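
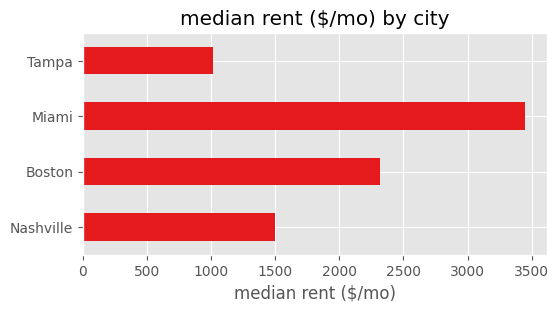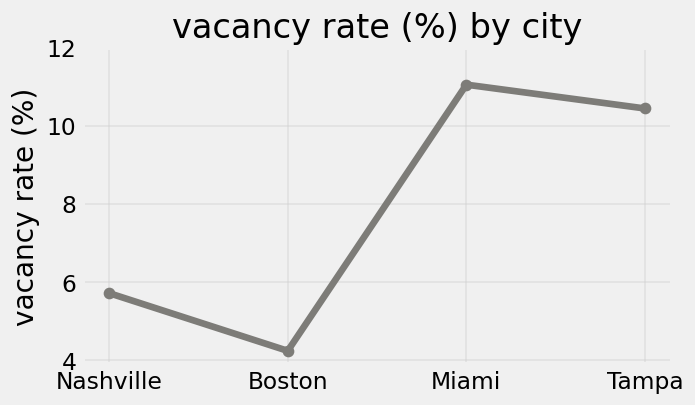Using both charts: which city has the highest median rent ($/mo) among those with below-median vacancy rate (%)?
Boston

Chart 2 median vacancy rate (%) ≈ 8; below-median cities: Nashville, Boston. Among those, Boston has the highest median rent ($/mo) (≈ 2500).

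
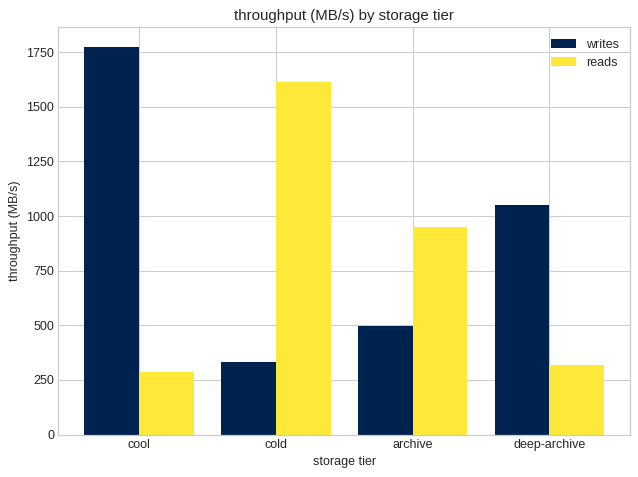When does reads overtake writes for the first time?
cool: reads ≈ 200 vs writes ≈ 1800 (not yet); cold: reads ≈ 1600 vs writes ≈ 400 (first crossover).

cold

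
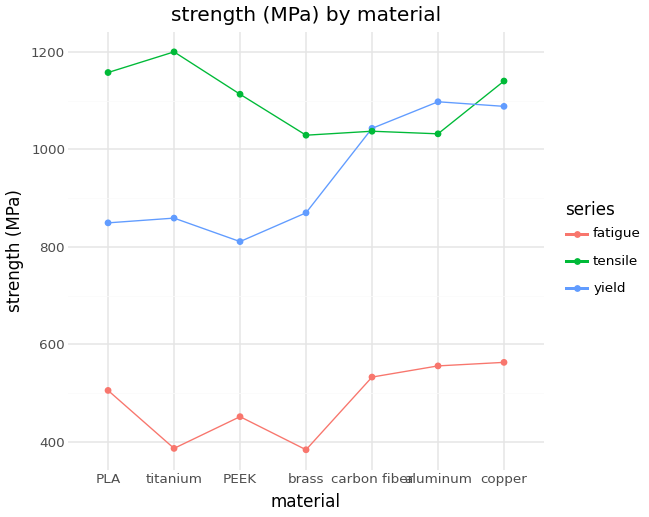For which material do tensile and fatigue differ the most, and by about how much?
titanium, ≈ 800 MPa

titanium: tensile ≈ 1200, fatigue ≈ 400 → gap ≈ 800. Next-largest (PEEK) is only ≈ 600.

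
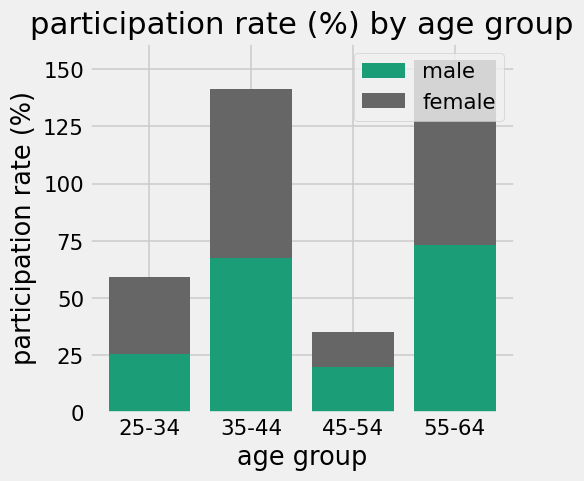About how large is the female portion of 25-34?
female top ≈ 60, bottom ≈ 20; segment ≈ 40.

≈ 40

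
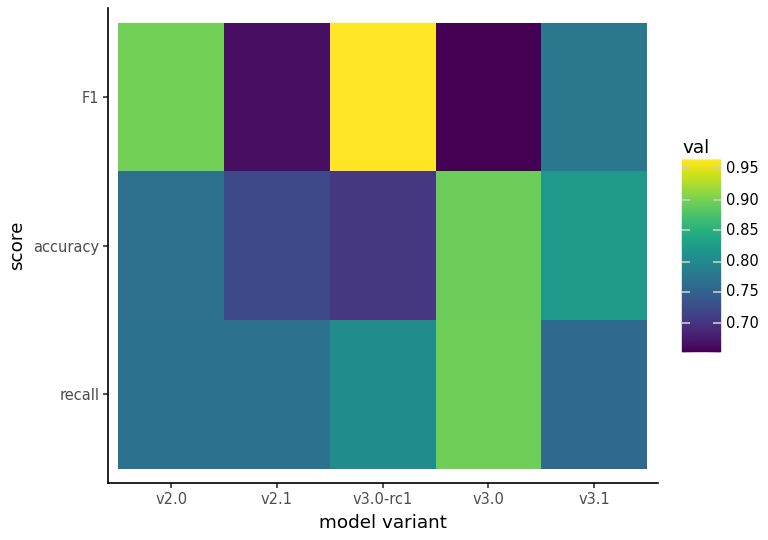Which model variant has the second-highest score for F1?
Top 3 for F1: v3.0-rc1 ≈ 0.95, v2.0 ≈ 0.90, v3.1 ≈ 0.80.

v2.0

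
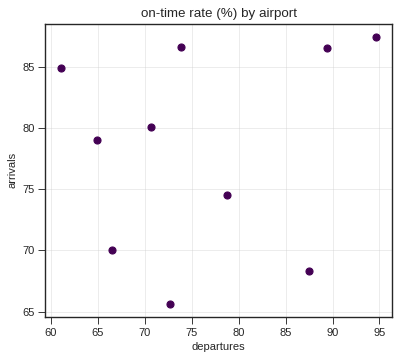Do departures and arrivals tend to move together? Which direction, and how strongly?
no clear correlation

Points are roughly uncorrelated; weak (|r| ≈ 0.2).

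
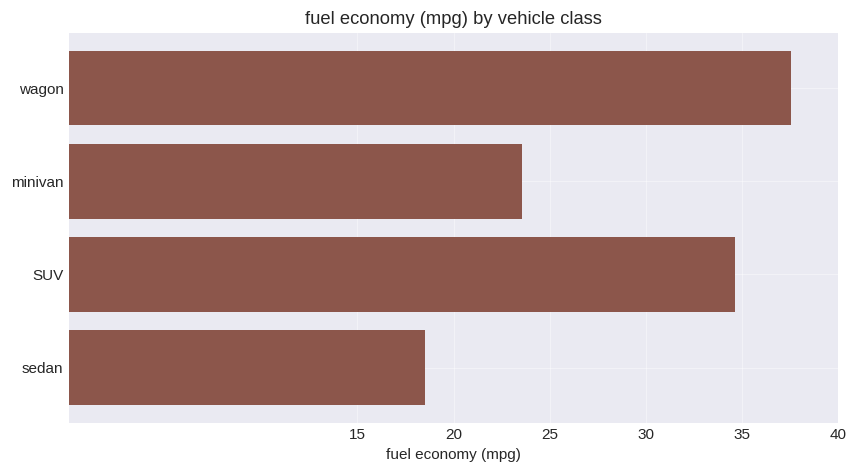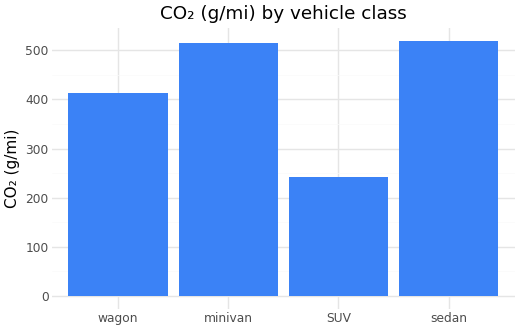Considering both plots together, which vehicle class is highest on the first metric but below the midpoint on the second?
wagon

Chart 2 median CO₂ (g/mi) ≈ 450; below-median vehicle classes: wagon, SUV. Among those, wagon has the highest fuel economy (mpg) (≈ 40).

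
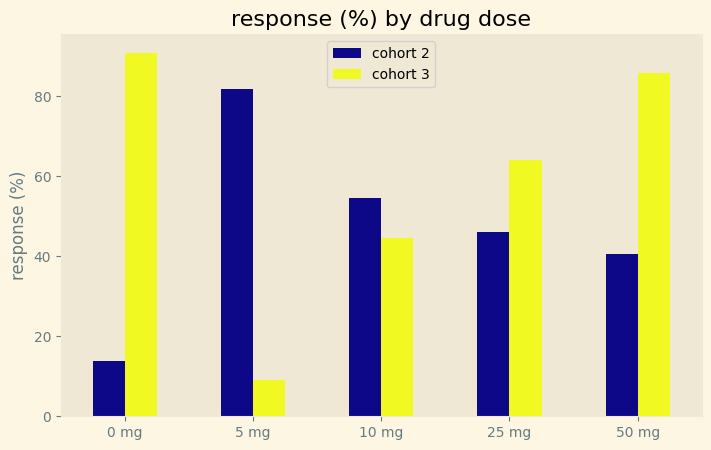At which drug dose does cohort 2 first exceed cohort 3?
5 mg

0 mg: cohort 2 ≈ 10 vs cohort 3 ≈ 90 (not yet); 5 mg: cohort 2 ≈ 80 vs cohort 3 ≈ 10 (first crossover).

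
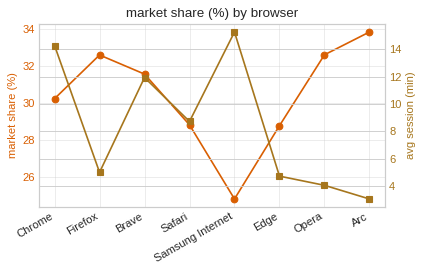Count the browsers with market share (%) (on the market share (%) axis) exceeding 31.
Above 31: Firefox, Brave, Opera, Arc.

4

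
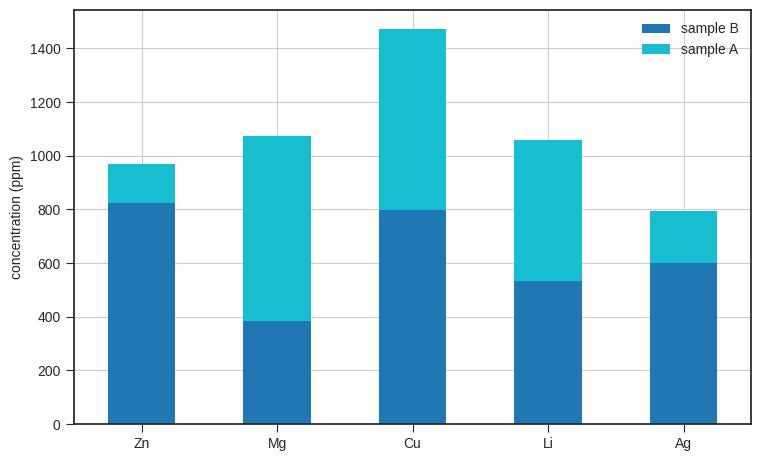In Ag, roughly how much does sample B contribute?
≈ 600

sample B top ≈ 600, bottom ≈ 0; segment ≈ 600.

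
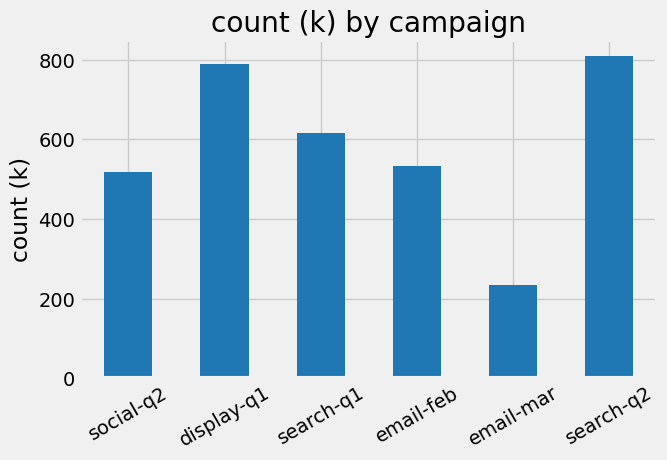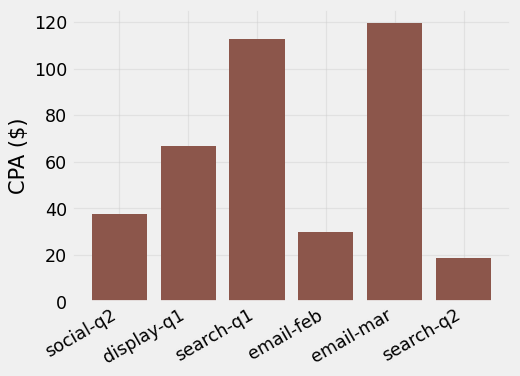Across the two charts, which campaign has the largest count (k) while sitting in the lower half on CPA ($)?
Chart 2 median CPA ($) ≈ 60; below-median campaigns: social-q2, email-feb, search-q2. Among those, search-q2 has the highest count (k) (≈ 800).

search-q2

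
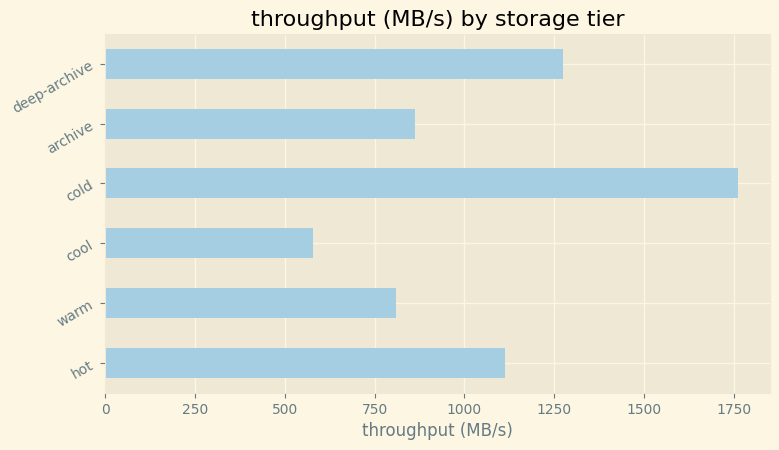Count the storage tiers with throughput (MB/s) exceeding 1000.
3

Above 1000: hot, cold, deep-archive.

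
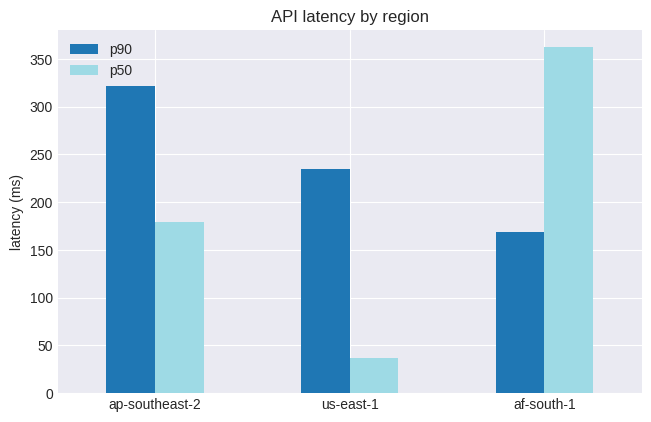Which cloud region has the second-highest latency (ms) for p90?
us-east-1

Top 3 for p90: ap-southeast-2 ≈ 300, us-east-1 ≈ 250, af-south-1 ≈ 150.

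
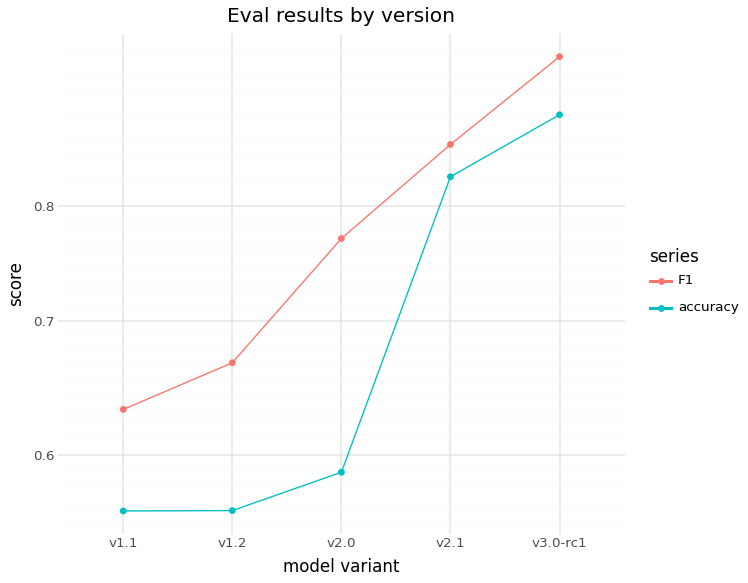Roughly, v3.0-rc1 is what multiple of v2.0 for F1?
≈ 1.27×

v3.0-rc1 ≈ 0.95, v2.0 ≈ 0.75; 0.95/0.75 ≈ 1.27.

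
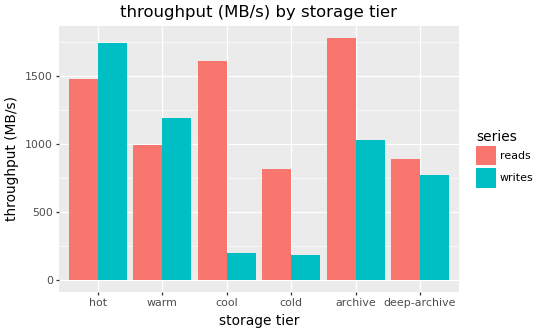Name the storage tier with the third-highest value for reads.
hot

Top 4 for reads: archive ≈ 1800, cool ≈ 1600, hot ≈ 1400, warm ≈ 1000.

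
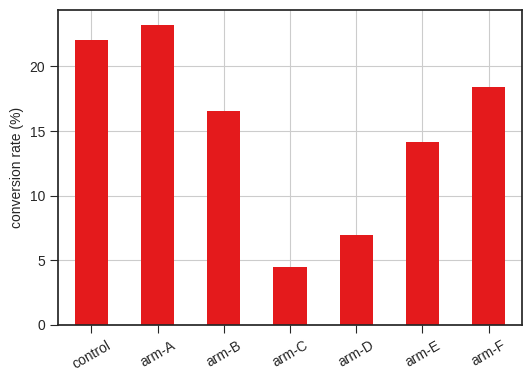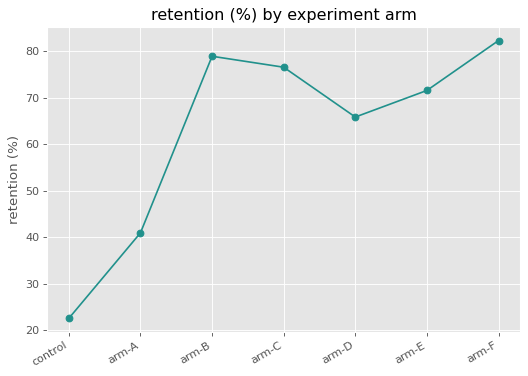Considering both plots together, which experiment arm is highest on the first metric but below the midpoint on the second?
Chart 2 median retention (%) ≈ 70; below-median experiment arms: control, arm-A, arm-D. Among those, arm-A has the highest conversion rate (%) (≈ 25).

arm-A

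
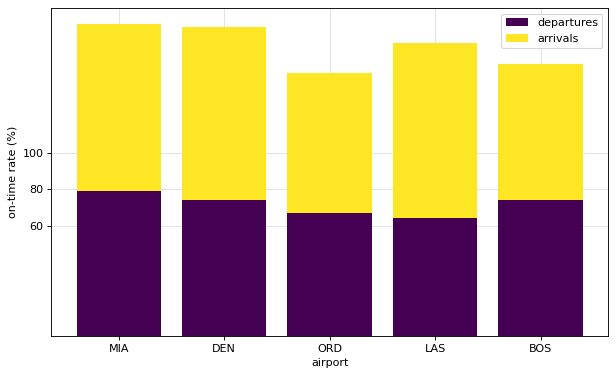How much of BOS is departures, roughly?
departures top ≈ 80, bottom ≈ 0; segment ≈ 80.

≈ 80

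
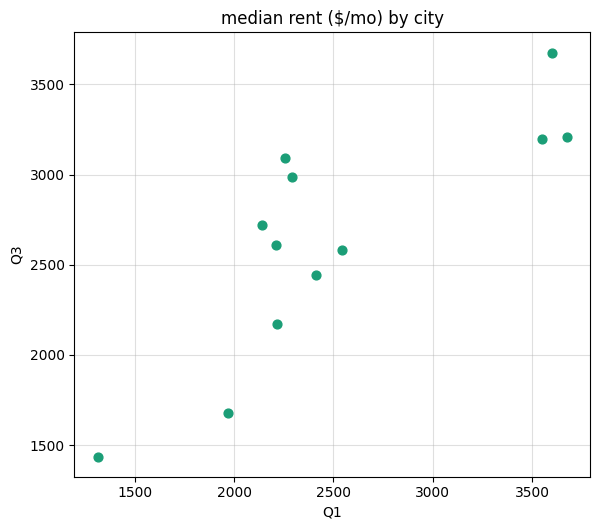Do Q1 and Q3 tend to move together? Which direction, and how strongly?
Points are positively correlated; strong (|r| ≈ 0.8).

positive, strong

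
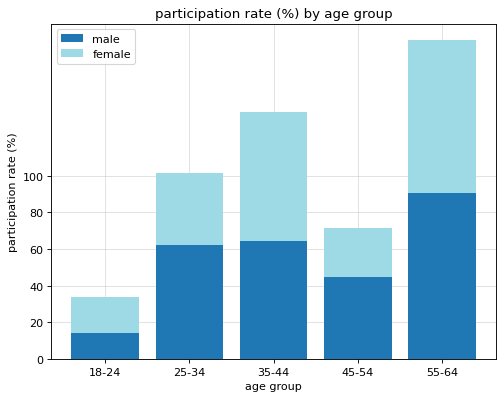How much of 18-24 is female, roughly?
female top ≈ 40, bottom ≈ 20; segment ≈ 20.

≈ 20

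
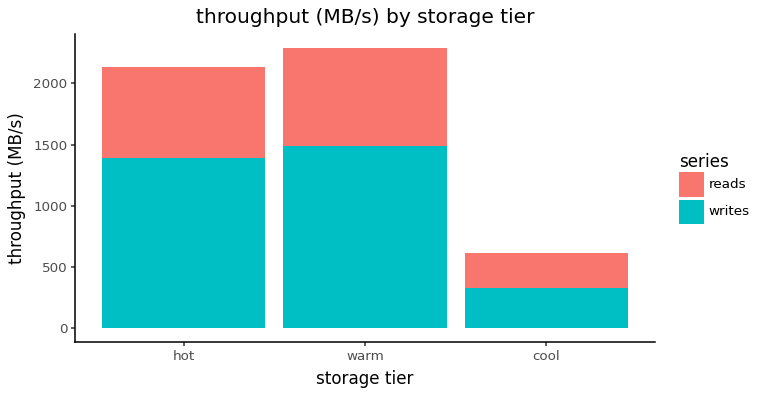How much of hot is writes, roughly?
writes top ≈ 1400, bottom ≈ 0; segment ≈ 1400.

≈ 1400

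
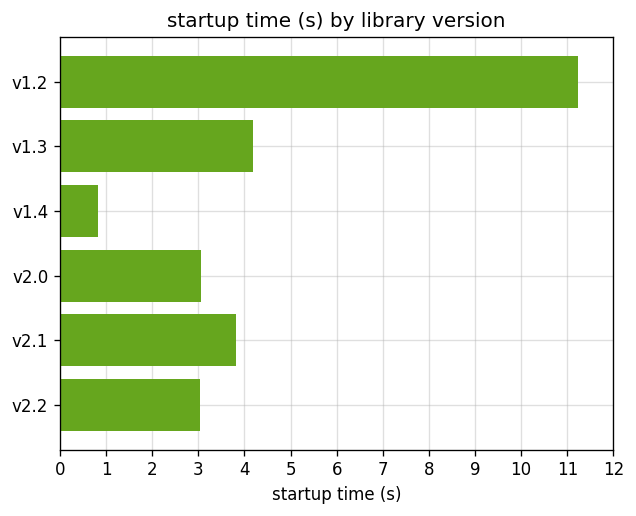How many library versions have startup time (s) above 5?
Above 5: v1.2.

1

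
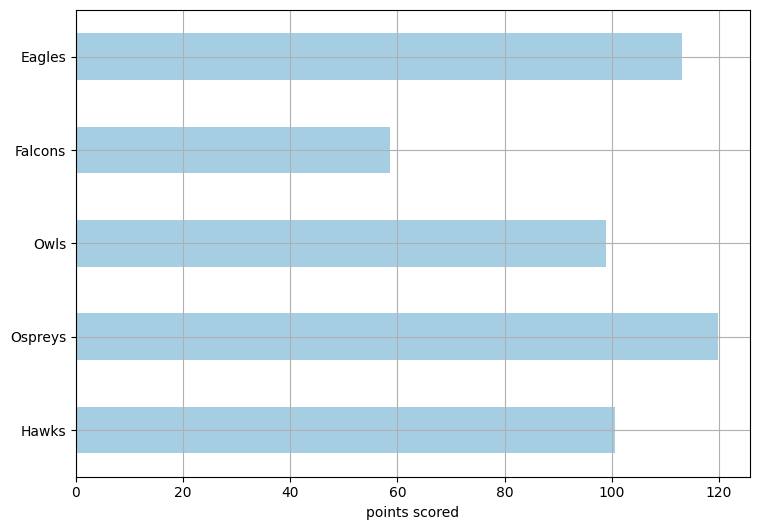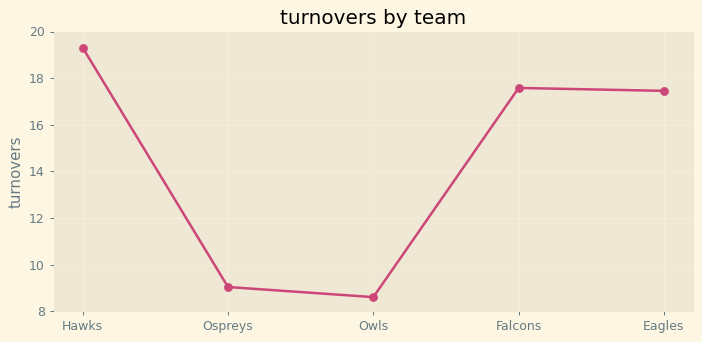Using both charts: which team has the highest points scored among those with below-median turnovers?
Ospreys

Chart 2 median turnovers ≈ 18; below-median teams: Ospreys, Owls. Among those, Ospreys has the highest points scored (≈ 120).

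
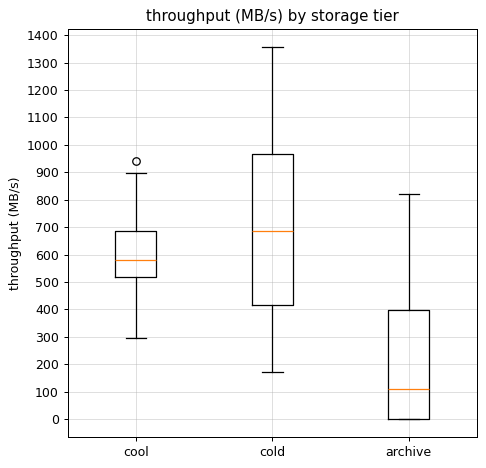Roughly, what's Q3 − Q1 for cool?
Q3 ≈ 700, Q1 ≈ 500; IQR ≈ 200.

≈ 200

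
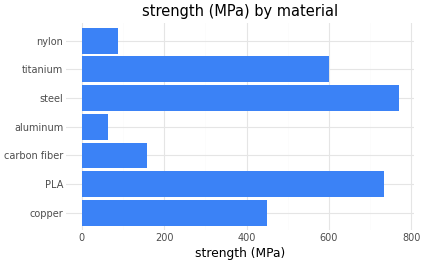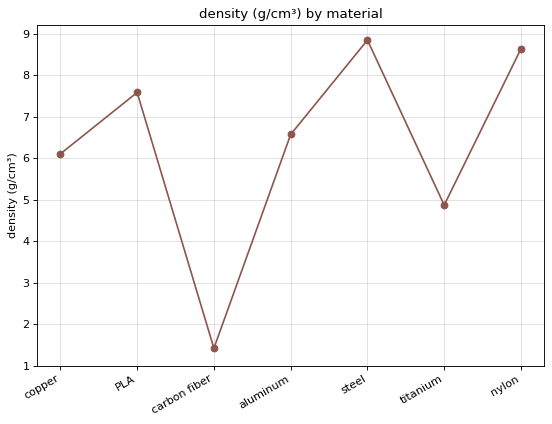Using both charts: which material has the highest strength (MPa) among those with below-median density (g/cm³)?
Chart 2 median density (g/cm³) ≈ 7; below-median materials: copper, carbon fiber, titanium. Among those, titanium has the highest strength (MPa) (≈ 600).

titanium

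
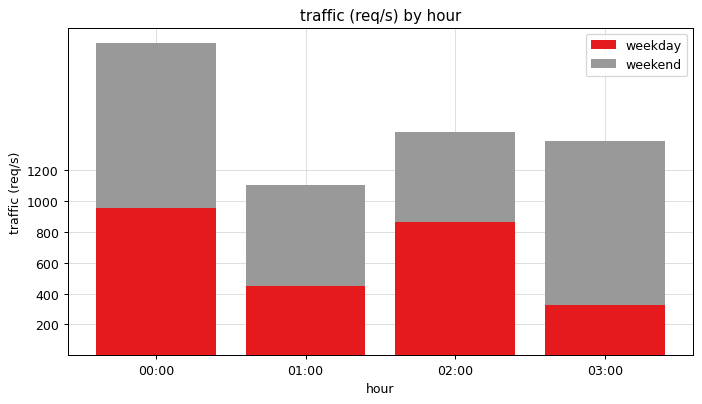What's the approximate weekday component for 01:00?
≈ 400

weekday top ≈ 400, bottom ≈ 0; segment ≈ 400.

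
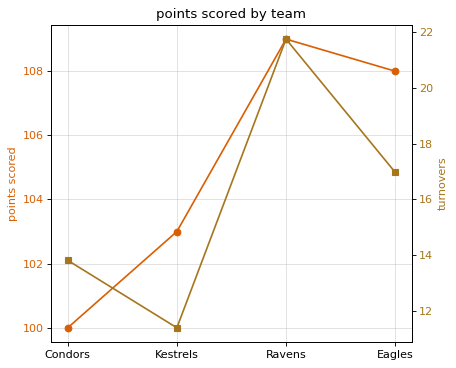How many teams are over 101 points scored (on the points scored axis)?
3

Above 101: Kestrels, Ravens, Eagles.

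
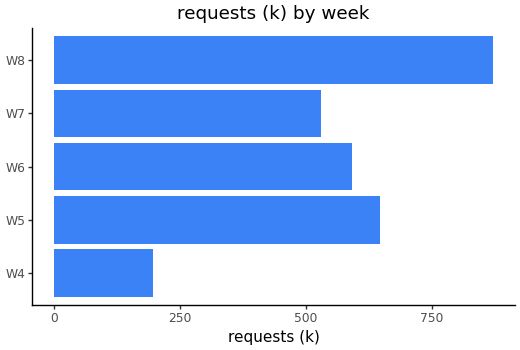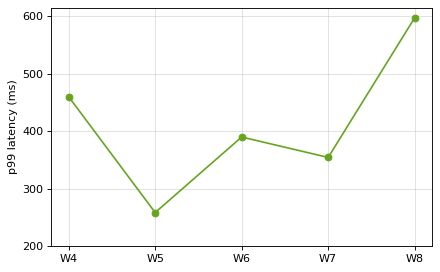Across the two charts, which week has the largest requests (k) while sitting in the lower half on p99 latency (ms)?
Chart 2 median p99 latency (ms) ≈ 400; below-median weeks: W5, W7. Among those, W5 has the highest requests (k) (≈ 600).

W5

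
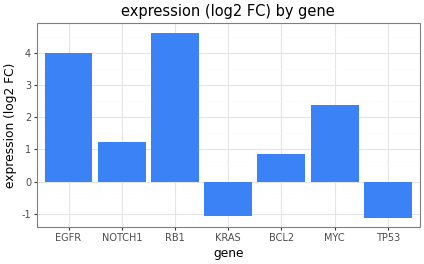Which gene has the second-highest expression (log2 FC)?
Top 3: RB1 ≈ 4.5, EGFR ≈ 4.0, MYC ≈ 2.5.

EGFR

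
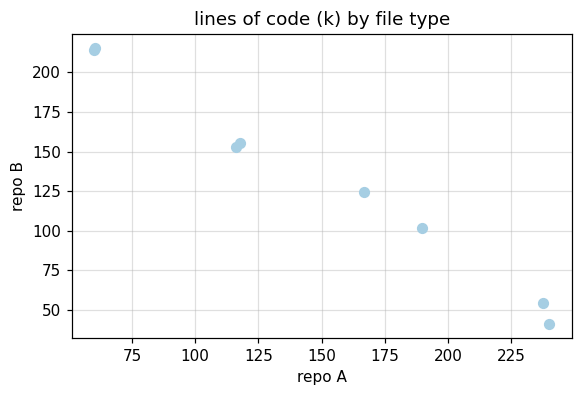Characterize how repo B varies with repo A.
Points are negatively correlated; strong (|r| ≈ 1.0).

negative, strong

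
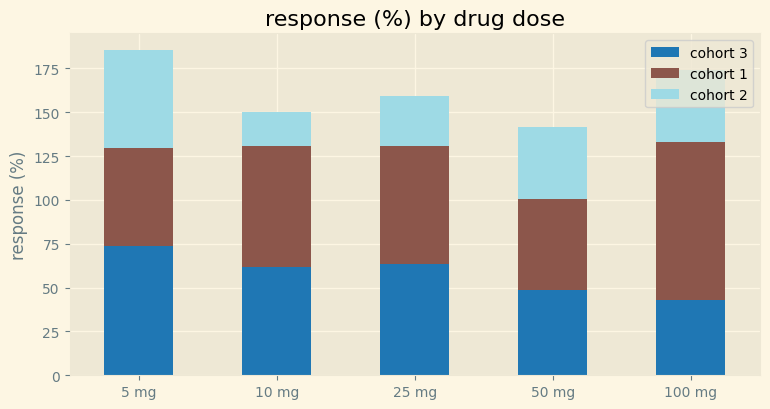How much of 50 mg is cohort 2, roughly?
≈ 40

cohort 2 top ≈ 140, bottom ≈ 100; segment ≈ 40.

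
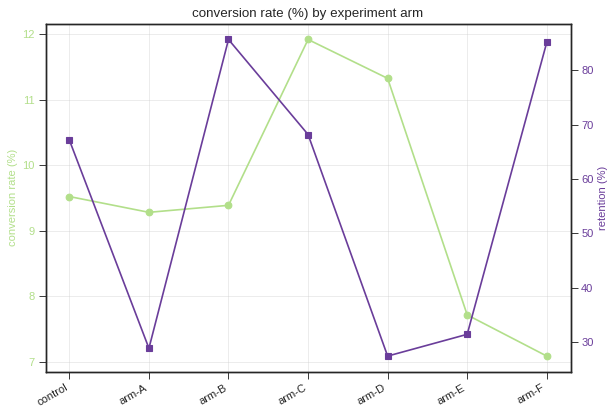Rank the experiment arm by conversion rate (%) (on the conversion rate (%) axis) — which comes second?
Top 3 (on the conversion rate (%) axis): arm-C ≈ 12.0, arm-D ≈ 11.5, control ≈ 9.5.

arm-D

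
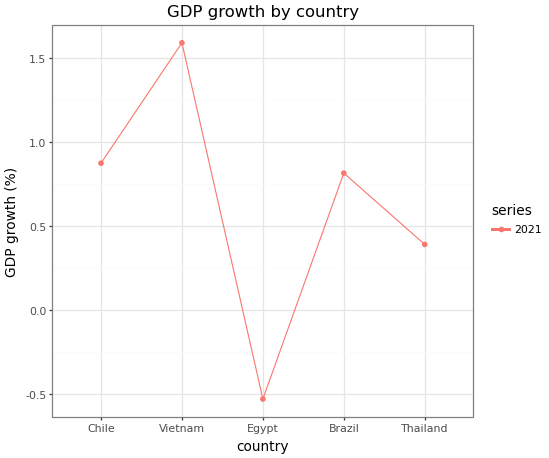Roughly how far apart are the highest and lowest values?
≈ 2.2

Max Vietnam ≈ 1.6, min Egypt ≈ -0.6; range ≈ 2.2.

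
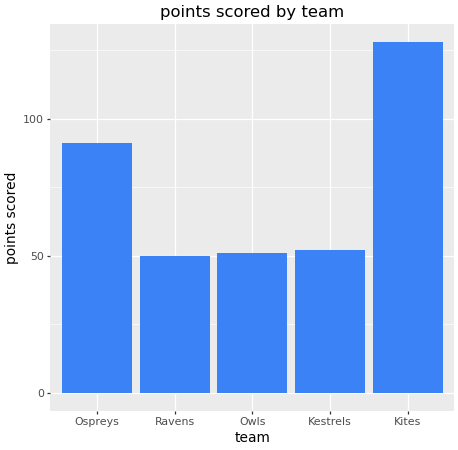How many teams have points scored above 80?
2

Above 80: Ospreys, Kites.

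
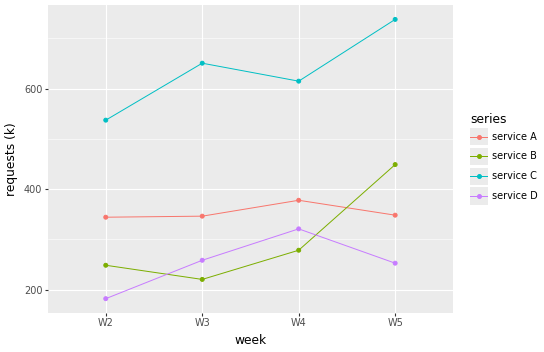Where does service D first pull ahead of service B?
W2: service D ≈ 200 vs service B ≈ 250 (not yet); W3: service D ≈ 250 vs service B ≈ 200 (first crossover).

W3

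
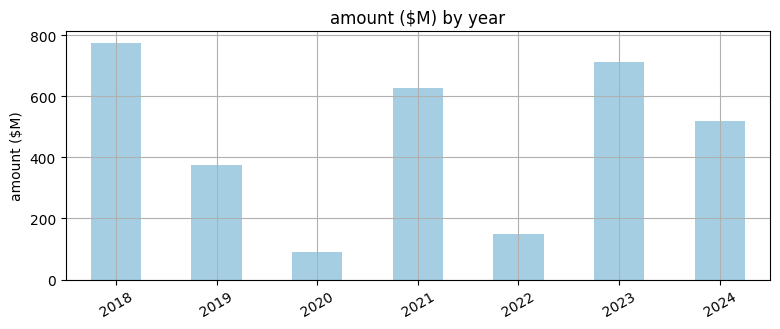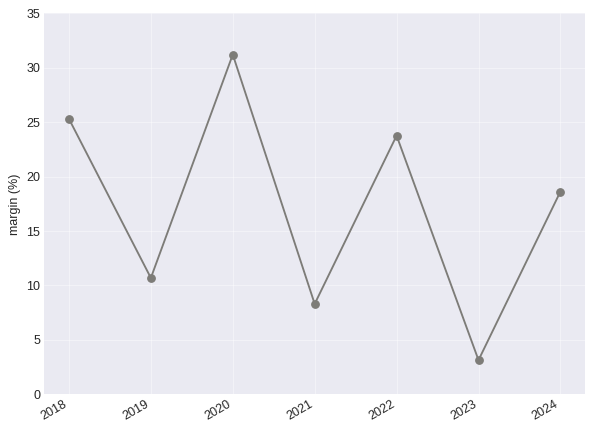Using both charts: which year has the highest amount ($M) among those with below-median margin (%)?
2023

Chart 2 median margin (%) ≈ 20; below-median years: 2019, 2021, 2023. Among those, 2023 has the highest amount ($M) (≈ 700).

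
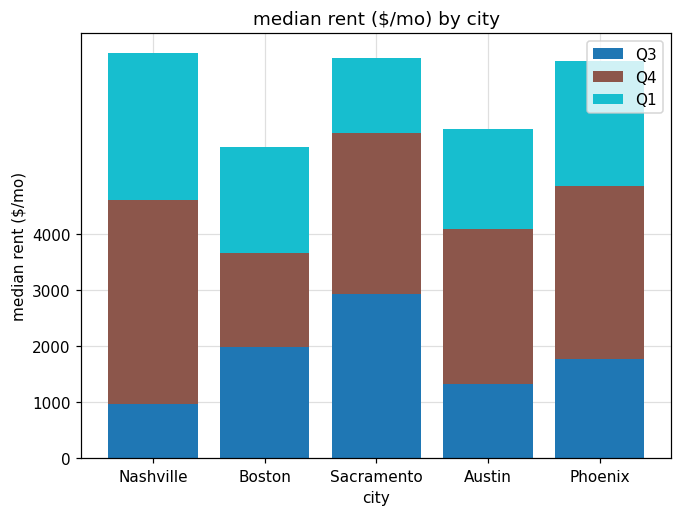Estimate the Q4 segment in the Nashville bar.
≈ 4000

Q4 top ≈ 5000, bottom ≈ 1000; segment ≈ 4000.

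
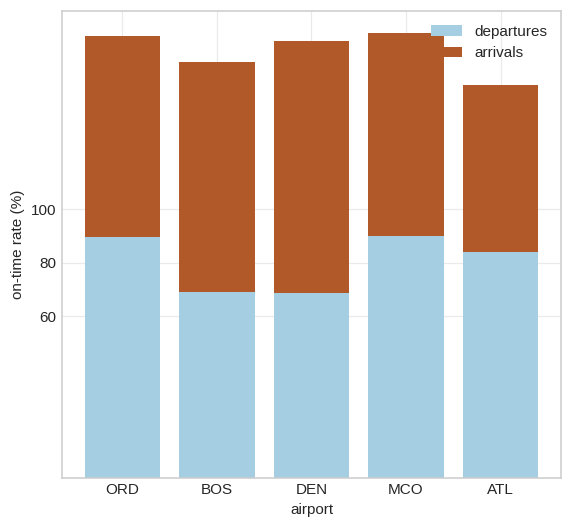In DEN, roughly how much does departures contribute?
≈ 60

departures top ≈ 60, bottom ≈ 0; segment ≈ 60.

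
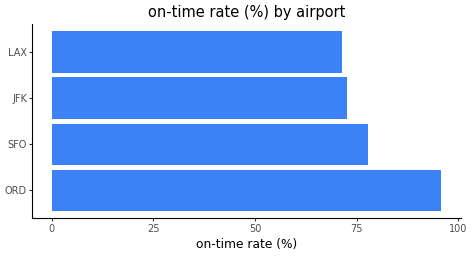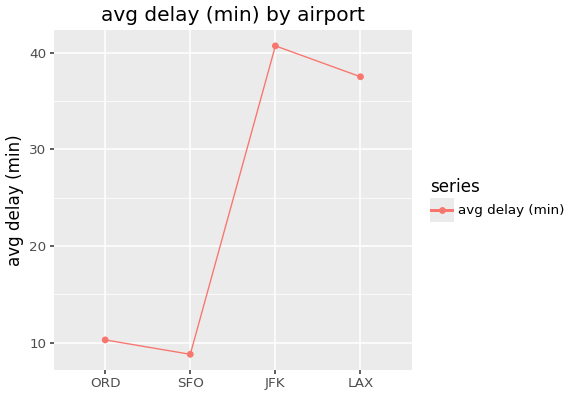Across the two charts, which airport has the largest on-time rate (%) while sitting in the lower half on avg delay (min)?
Chart 2 median avg delay (min) ≈ 25; below-median airports: ORD, SFO. Among those, ORD has the highest on-time rate (%) (≈ 100).

ORD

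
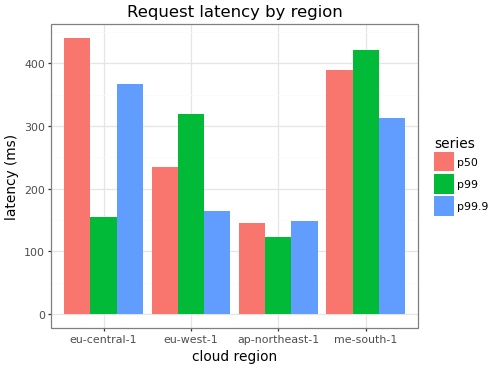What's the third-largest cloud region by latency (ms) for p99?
eu-central-1

Top 4 for p99: me-south-1 ≈ 400, eu-west-1 ≈ 300, eu-central-1 ≈ 150, ap-northeast-1 ≈ 100.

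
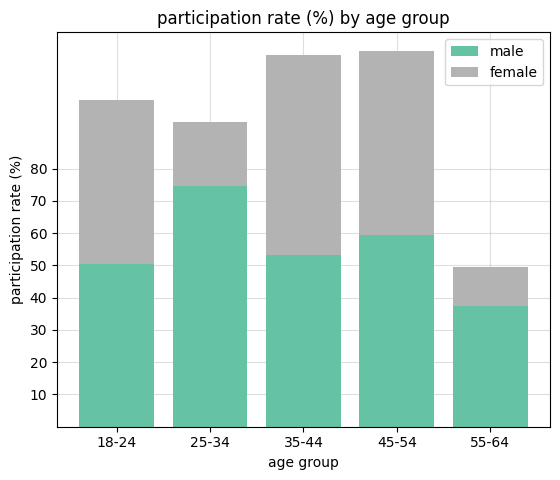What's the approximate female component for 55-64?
≈ 10

female top ≈ 50, bottom ≈ 40; segment ≈ 10.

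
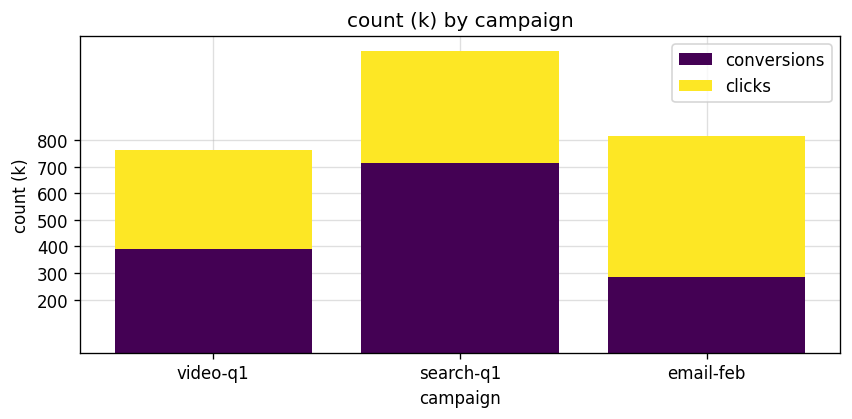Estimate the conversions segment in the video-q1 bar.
≈ 400

conversions top ≈ 400, bottom ≈ 0; segment ≈ 400.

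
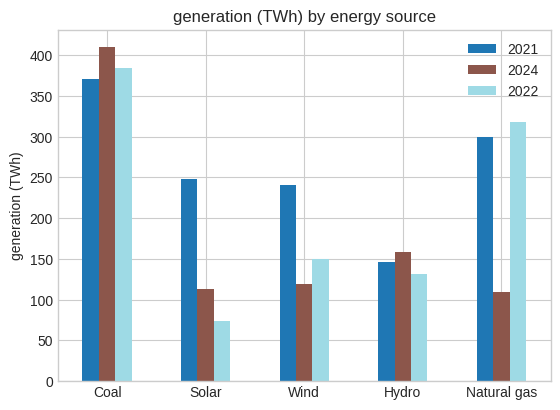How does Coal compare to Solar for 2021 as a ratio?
Coal ≈ 350, Solar ≈ 250; 350/250 ≈ 1.4.

≈ 1.4×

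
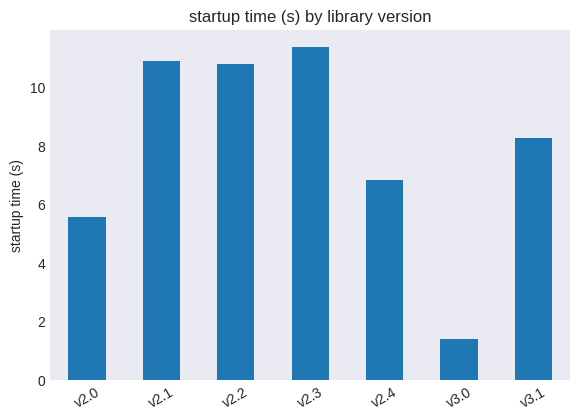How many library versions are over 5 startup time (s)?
Above 5: v2.0, v2.1, v2.2, v2.3, v2.4, v3.1.

6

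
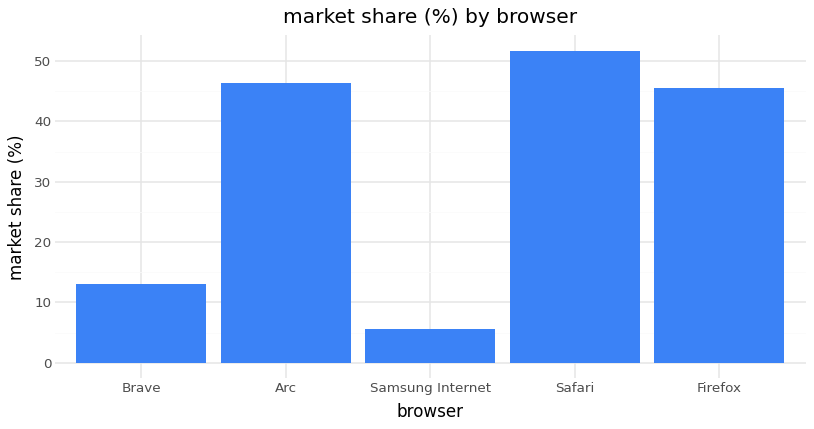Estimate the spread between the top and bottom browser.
≈ 45

Max Safari ≈ 50, min Samsung Internet ≈ 5; range ≈ 45.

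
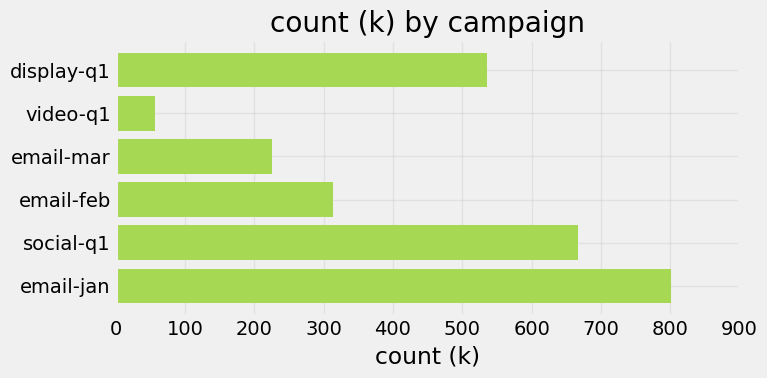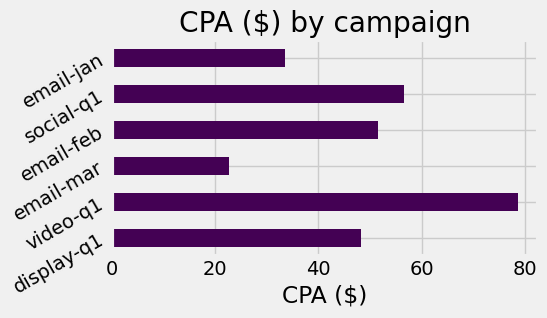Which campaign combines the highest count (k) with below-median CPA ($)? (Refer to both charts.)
email-jan

Chart 2 median CPA ($) ≈ 50; below-median campaigns: display-q1, email-mar, email-jan. Among those, email-jan has the highest count (k) (≈ 800).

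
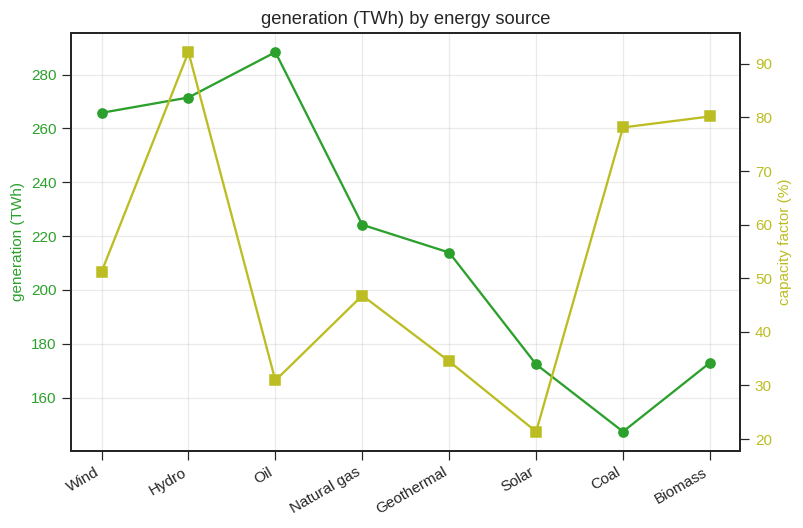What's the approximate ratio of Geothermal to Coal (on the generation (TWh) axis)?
Geothermal ≈ 220, Coal ≈ 140; 220/140 ≈ 1.57.

≈ 1.57×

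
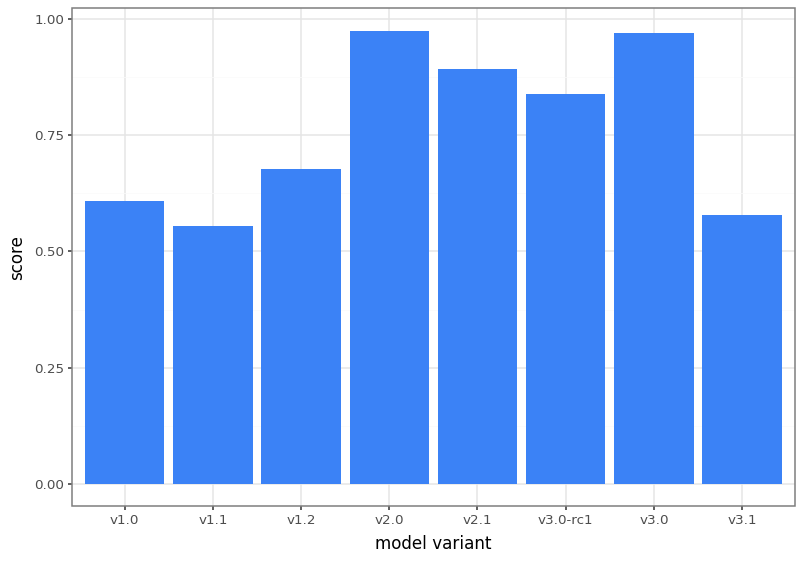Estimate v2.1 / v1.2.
≈ 1.29×

v2.1 ≈ 0.9, v1.2 ≈ 0.7; 0.9/0.7 ≈ 1.29.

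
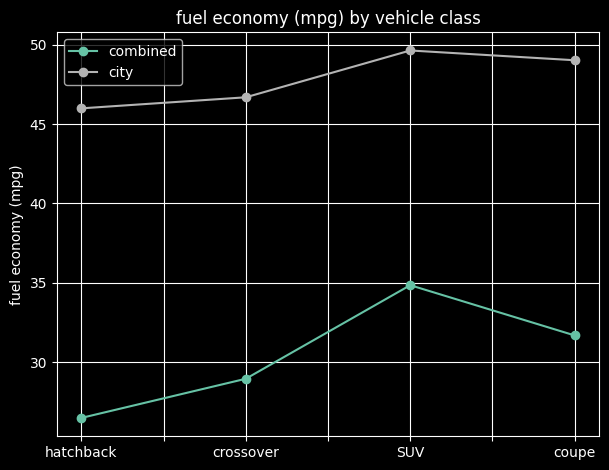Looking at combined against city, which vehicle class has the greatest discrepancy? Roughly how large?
hatchback: combined ≈ 26, city ≈ 46 → gap ≈ 20. Next-largest (crossover) is only ≈ 18.

hatchback, ≈ 20 mpg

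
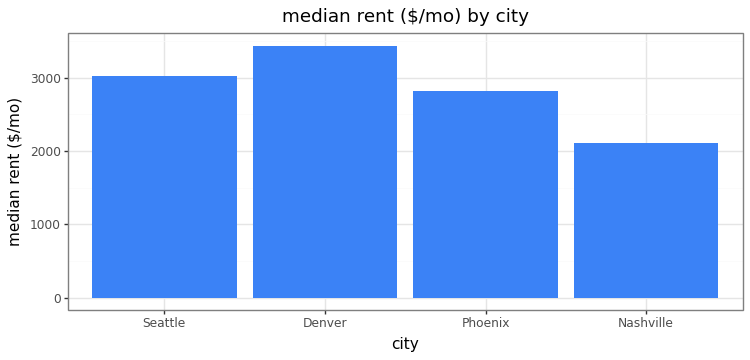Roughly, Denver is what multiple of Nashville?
Denver ≈ 3500, Nashville ≈ 2000; 3500/2000 ≈ 1.75.

≈ 1.75×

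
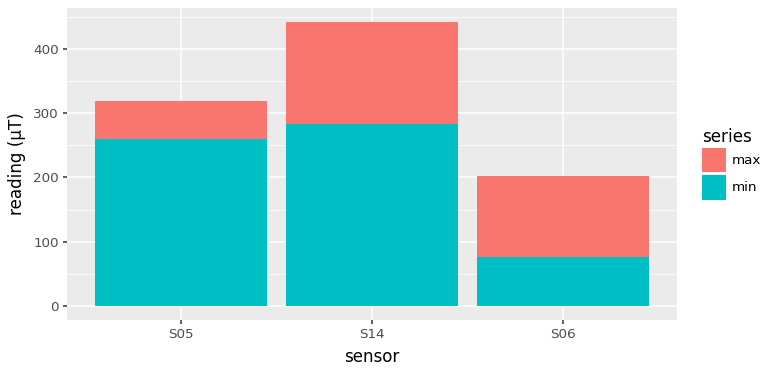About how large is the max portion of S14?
max top ≈ 450, bottom ≈ 300; segment ≈ 150.

≈ 150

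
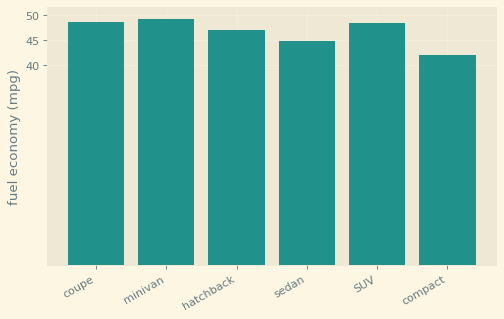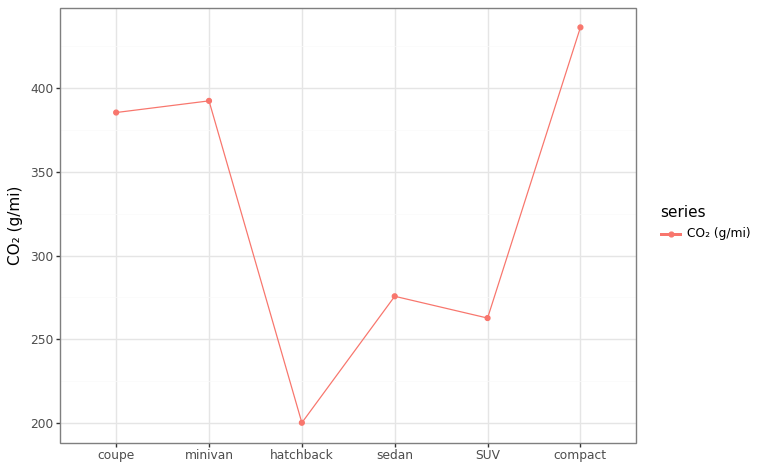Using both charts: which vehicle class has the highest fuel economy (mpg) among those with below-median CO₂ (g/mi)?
Chart 2 median CO₂ (g/mi) ≈ 350; below-median vehicle classes: hatchback, sedan, SUV. Among those, SUV has the highest fuel economy (mpg) (≈ 50).

SUV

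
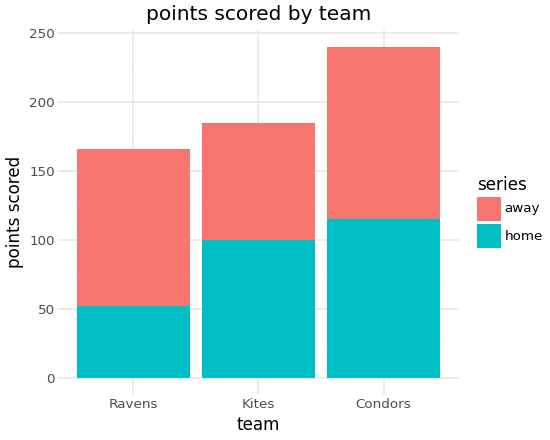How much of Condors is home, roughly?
≈ 120

home top ≈ 120, bottom ≈ 0; segment ≈ 120.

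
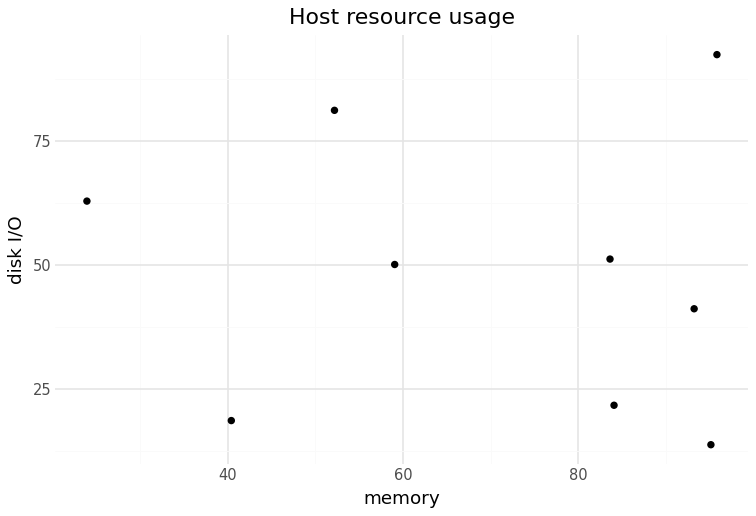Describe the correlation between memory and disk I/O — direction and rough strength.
Points are roughly uncorrelated; weak (|r| ≈ 0.1).

no clear correlation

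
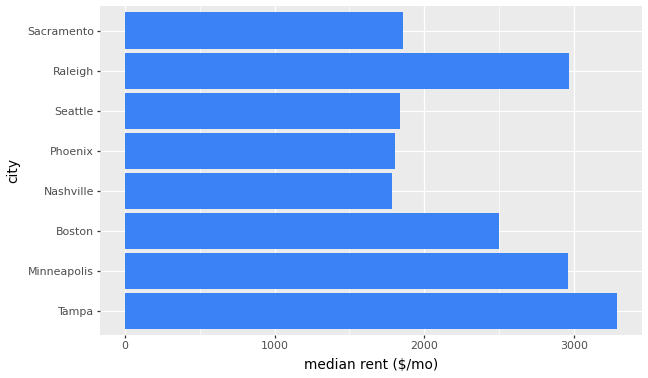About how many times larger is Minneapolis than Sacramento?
Minneapolis ≈ 3000, Sacramento ≈ 2000; 3000/2000 ≈ 1.5.

≈ 1.5×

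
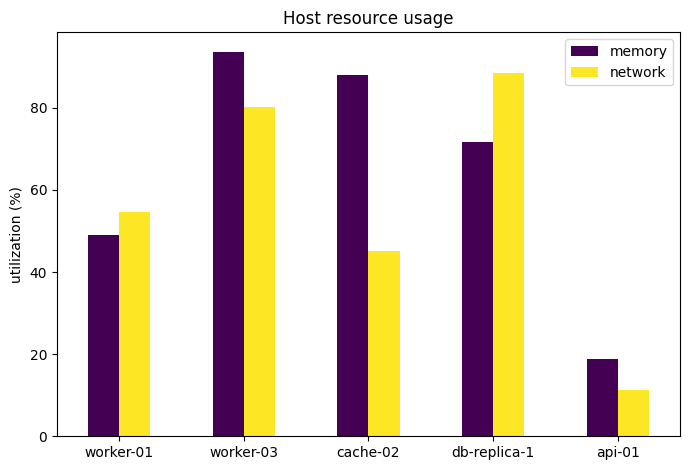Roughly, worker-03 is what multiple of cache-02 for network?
≈ 1.6×

worker-03 ≈ 80, cache-02 ≈ 50; 80/50 ≈ 1.6.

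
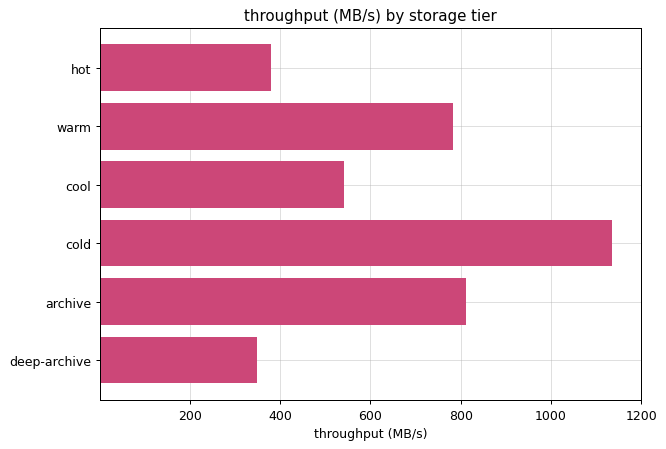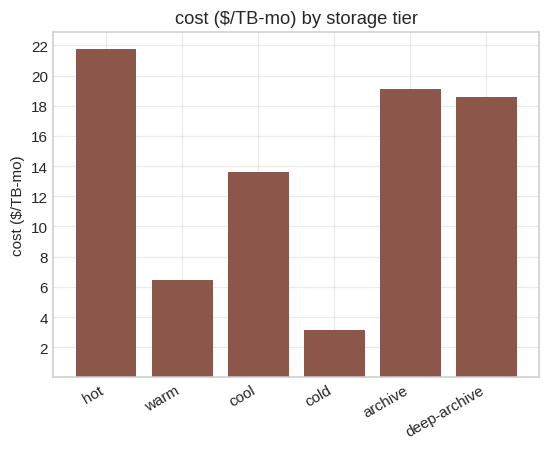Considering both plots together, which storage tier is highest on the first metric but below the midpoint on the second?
Chart 2 median cost ($/TB-mo) ≈ 16; below-median storage tiers: warm, cool, cold. Among those, cold has the highest throughput (MB/s) (≈ 1200).

cold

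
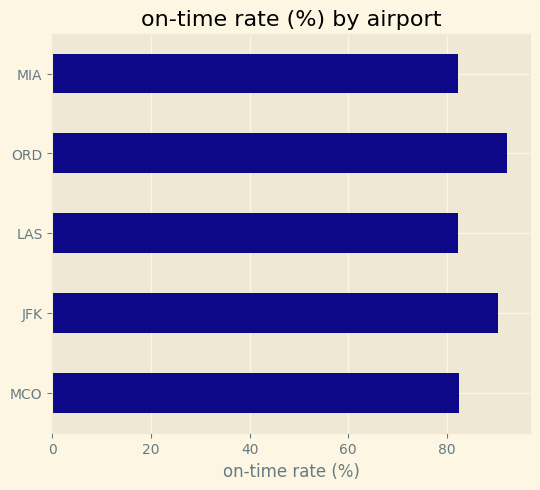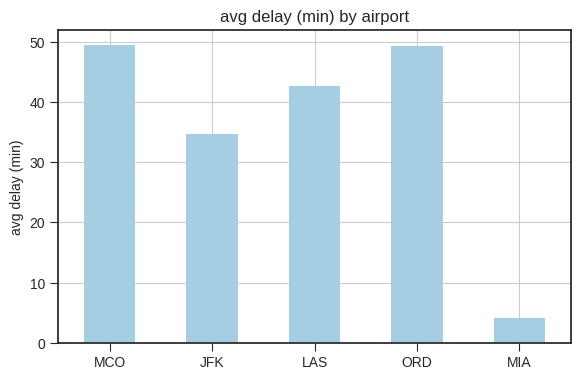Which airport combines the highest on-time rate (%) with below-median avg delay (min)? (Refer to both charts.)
Chart 2 median avg delay (min) ≈ 45; below-median airports: JFK, MIA. Among those, JFK has the highest on-time rate (%) (≈ 90).

JFK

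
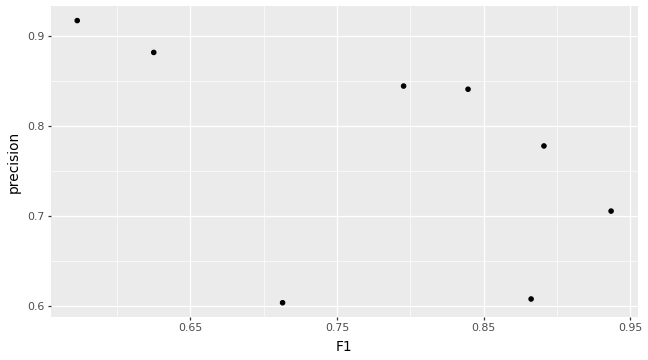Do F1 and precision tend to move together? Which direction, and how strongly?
Points are negatively correlated; moderate (|r| ≈ 0.5).

negative, moderate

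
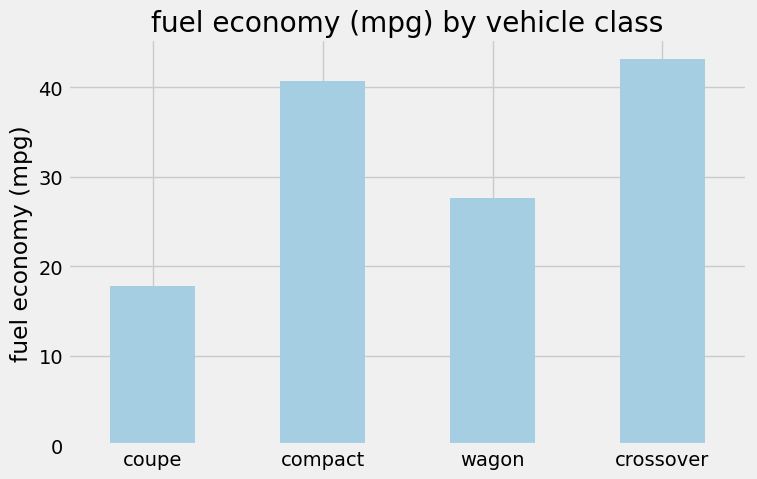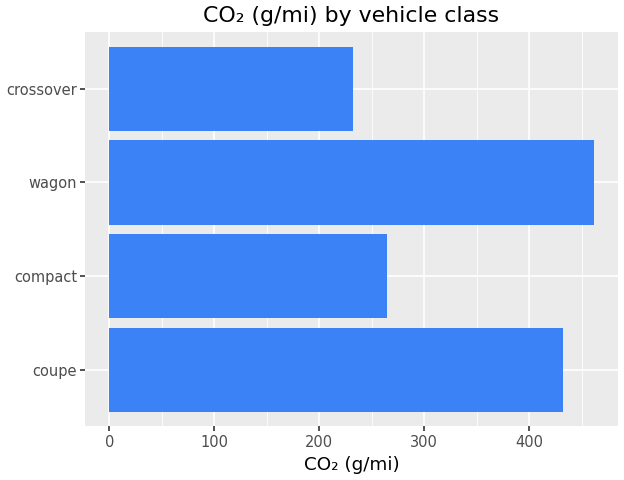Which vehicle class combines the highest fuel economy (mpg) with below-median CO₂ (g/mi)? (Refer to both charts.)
Chart 2 median CO₂ (g/mi) ≈ 350; below-median vehicle classes: compact, crossover. Among those, crossover has the highest fuel economy (mpg) (≈ 45).

crossover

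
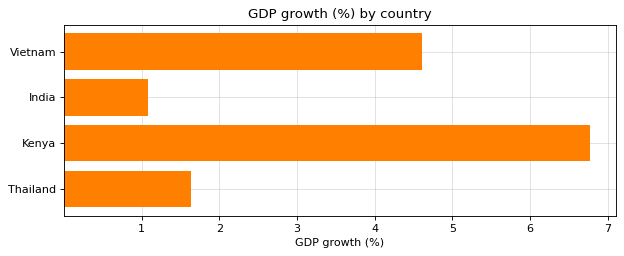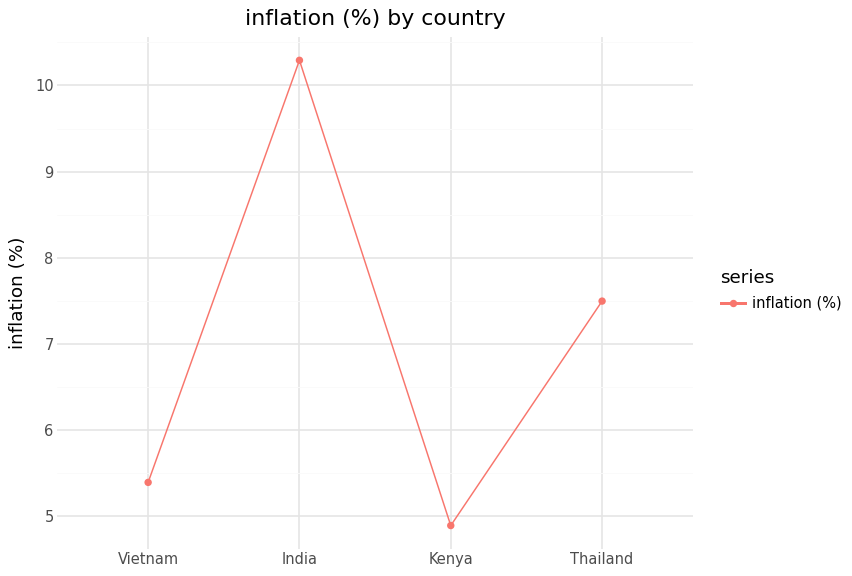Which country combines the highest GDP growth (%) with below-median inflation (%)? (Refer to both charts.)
Kenya

Chart 2 median inflation (%) ≈ 6; below-median countries: Vietnam, Kenya. Among those, Kenya has the highest GDP growth (%) (≈ 7).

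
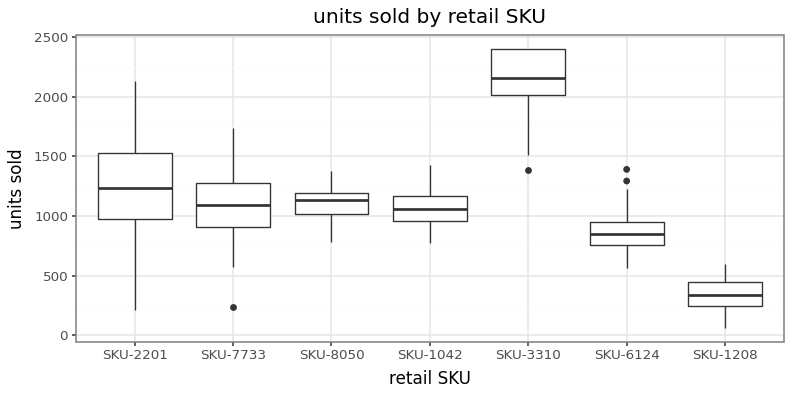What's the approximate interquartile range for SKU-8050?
Q3 ≈ 1200, Q1 ≈ 1000; IQR ≈ 200.

≈ 200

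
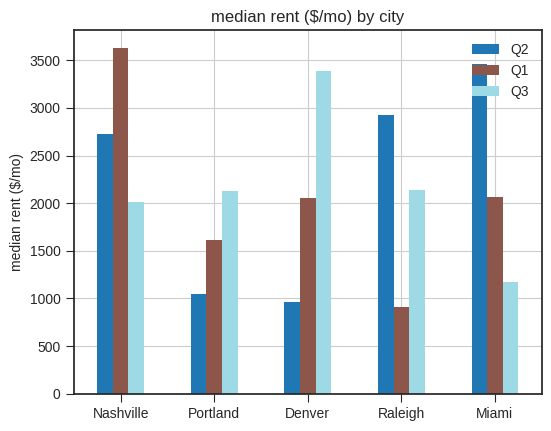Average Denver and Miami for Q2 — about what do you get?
(1000 + 3500) / 2 ≈ 2250.

≈ 2250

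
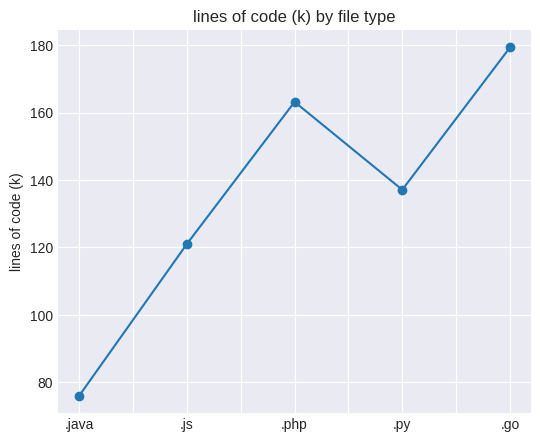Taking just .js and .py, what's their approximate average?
(120 + 140) / 2 ≈ 130.

≈ 130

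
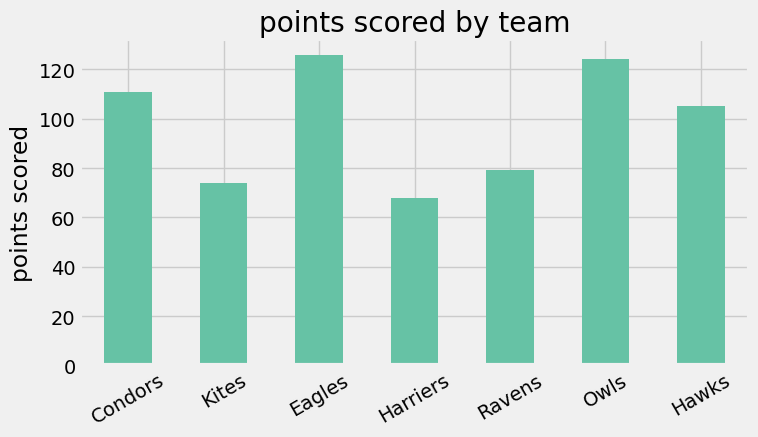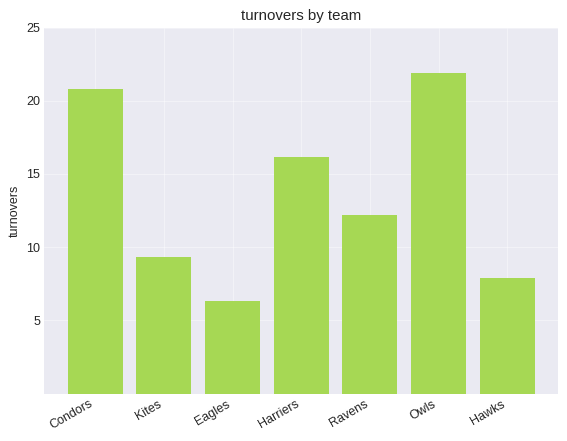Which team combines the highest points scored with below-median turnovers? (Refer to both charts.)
Chart 2 median turnovers ≈ 10; below-median teams: Kites, Eagles, Hawks. Among those, Eagles has the highest points scored (≈ 120).

Eagles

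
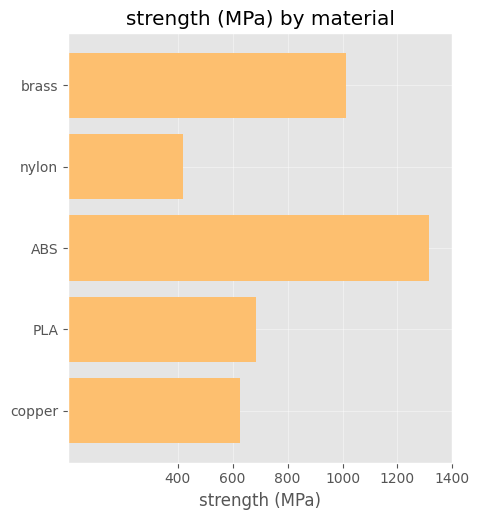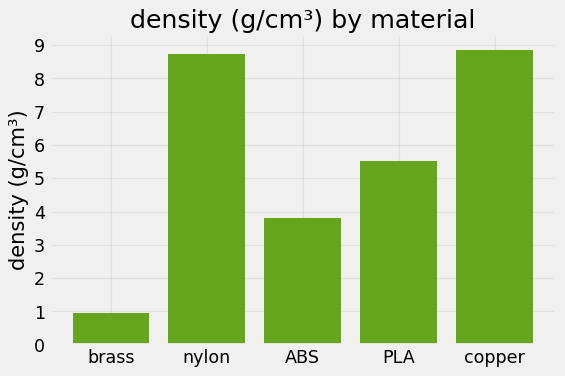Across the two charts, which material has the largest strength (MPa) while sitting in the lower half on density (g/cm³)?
ABS

Chart 2 median density (g/cm³) ≈ 6; below-median materials: brass, ABS. Among those, ABS has the highest strength (MPa) (≈ 1400).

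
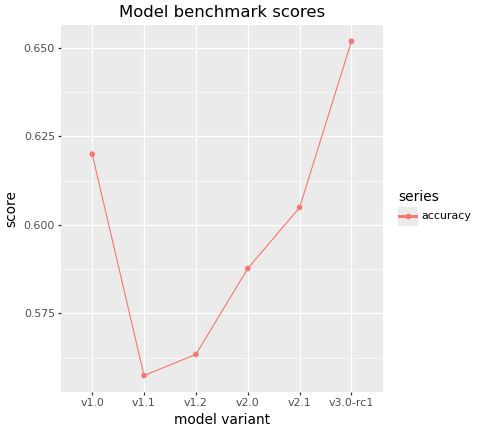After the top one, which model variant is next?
v1.0

Top 3: v3.0-rc1 ≈ 0.65, v1.0 ≈ 0.62, v2.1 ≈ 0.60.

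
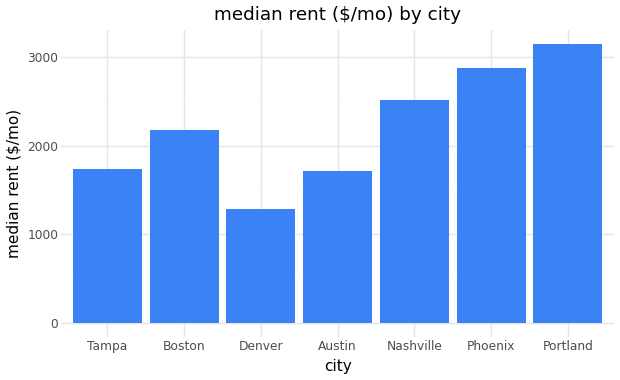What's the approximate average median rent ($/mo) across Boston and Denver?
(2000 + 1500) / 2 ≈ 1750.

≈ 1750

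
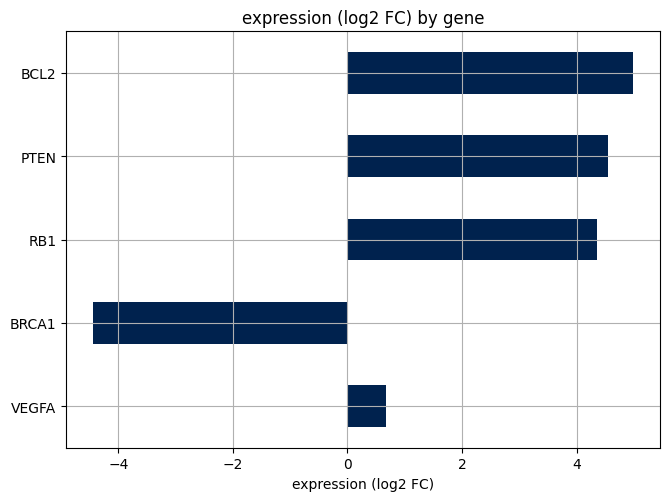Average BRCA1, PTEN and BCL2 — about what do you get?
≈ 2

(-4 + 5 + 5) / 3 ≈ 2.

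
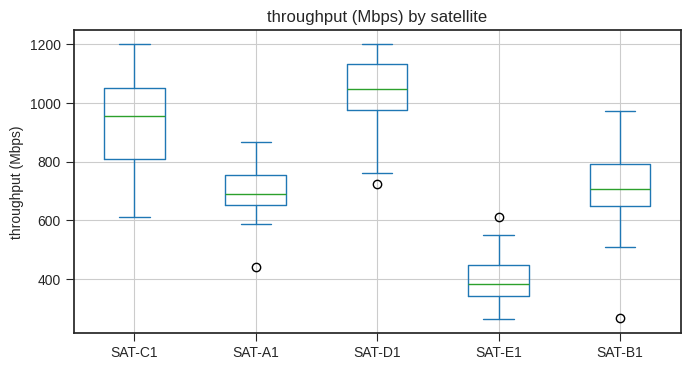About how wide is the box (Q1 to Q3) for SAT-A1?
≈ 100

Q3 ≈ 800, Q1 ≈ 700; IQR ≈ 100.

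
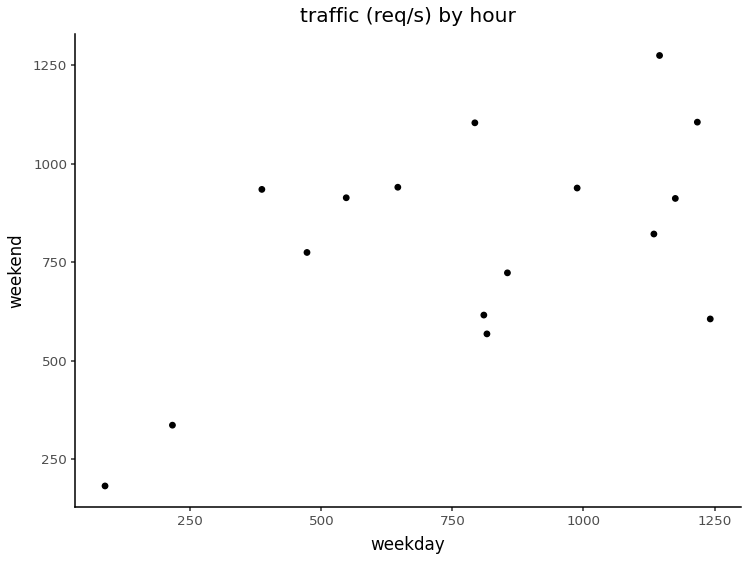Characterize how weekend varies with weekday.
Points are positively correlated; moderate (|r| ≈ 0.6).

positive, moderate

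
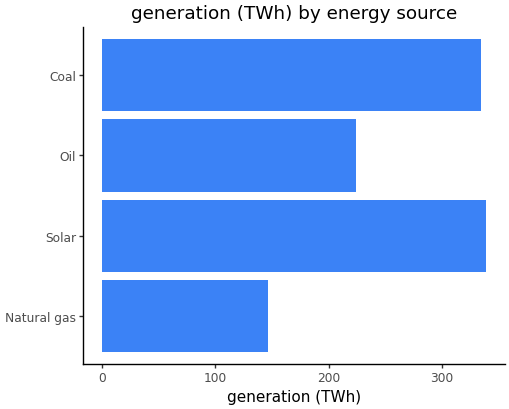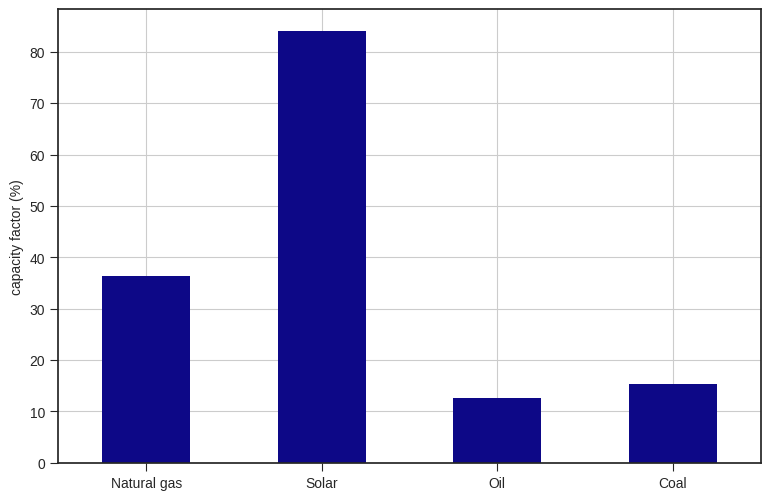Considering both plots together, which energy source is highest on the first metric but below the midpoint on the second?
Chart 2 median capacity factor (%) ≈ 30; below-median energy sources: Oil, Coal. Among those, Coal has the highest generation (TWh) (≈ 350).

Coal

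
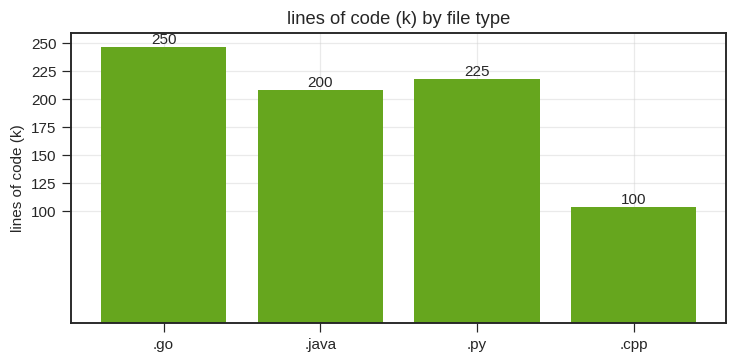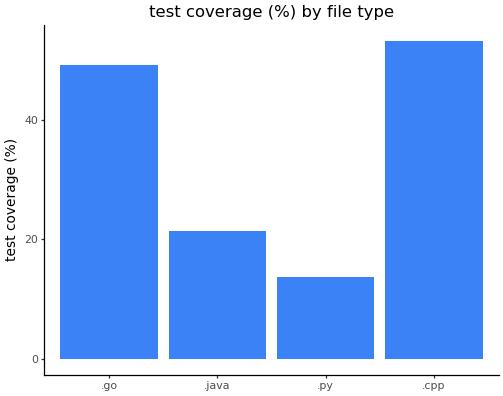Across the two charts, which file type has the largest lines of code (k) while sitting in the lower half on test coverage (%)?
.py

Chart 2 median test coverage (%) ≈ 35; below-median file types: .java, .py. Among those, .py has the highest lines of code (k) (≈ 225).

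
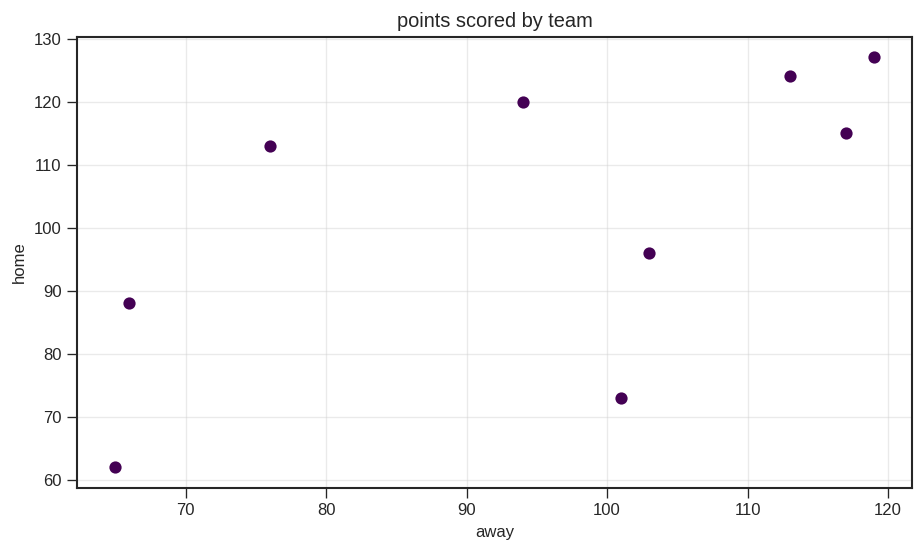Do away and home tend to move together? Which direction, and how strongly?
positive, moderate

Points are positively correlated; moderate (|r| ≈ 0.6).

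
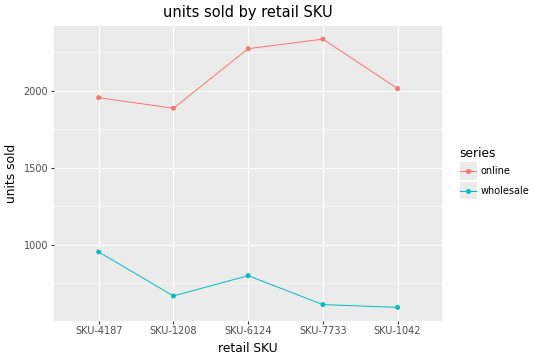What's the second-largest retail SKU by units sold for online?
Top 3 for online: SKU-7733 ≈ 2400, SKU-6124 ≈ 2200, SKU-1042 ≈ 2000.

SKU-6124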